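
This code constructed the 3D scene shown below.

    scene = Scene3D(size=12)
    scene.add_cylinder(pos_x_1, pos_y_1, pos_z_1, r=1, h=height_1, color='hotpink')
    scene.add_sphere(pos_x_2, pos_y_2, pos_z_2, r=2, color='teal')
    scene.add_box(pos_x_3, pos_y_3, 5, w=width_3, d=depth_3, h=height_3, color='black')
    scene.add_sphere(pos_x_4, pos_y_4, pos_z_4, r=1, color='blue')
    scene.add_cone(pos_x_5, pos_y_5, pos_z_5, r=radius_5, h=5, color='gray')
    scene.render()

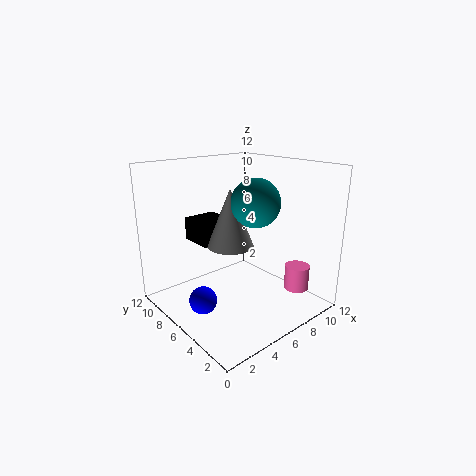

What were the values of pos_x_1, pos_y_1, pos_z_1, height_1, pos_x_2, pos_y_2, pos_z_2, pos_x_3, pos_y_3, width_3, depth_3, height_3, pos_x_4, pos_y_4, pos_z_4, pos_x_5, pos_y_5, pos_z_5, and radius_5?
pos_x_1 = 9
pos_y_1 = 2
pos_z_1 = 2
height_1 = 2
pos_x_2 = 7
pos_y_2 = 5
pos_z_2 = 9
pos_x_3 = 4
pos_y_3 = 8
width_3 = 3
depth_3 = 3
height_3 = 2
pos_x_4 = 1
pos_y_4 = 4
pos_z_4 = 3
pos_x_5 = 6
pos_y_5 = 7
pos_z_5 = 5
radius_5 = 2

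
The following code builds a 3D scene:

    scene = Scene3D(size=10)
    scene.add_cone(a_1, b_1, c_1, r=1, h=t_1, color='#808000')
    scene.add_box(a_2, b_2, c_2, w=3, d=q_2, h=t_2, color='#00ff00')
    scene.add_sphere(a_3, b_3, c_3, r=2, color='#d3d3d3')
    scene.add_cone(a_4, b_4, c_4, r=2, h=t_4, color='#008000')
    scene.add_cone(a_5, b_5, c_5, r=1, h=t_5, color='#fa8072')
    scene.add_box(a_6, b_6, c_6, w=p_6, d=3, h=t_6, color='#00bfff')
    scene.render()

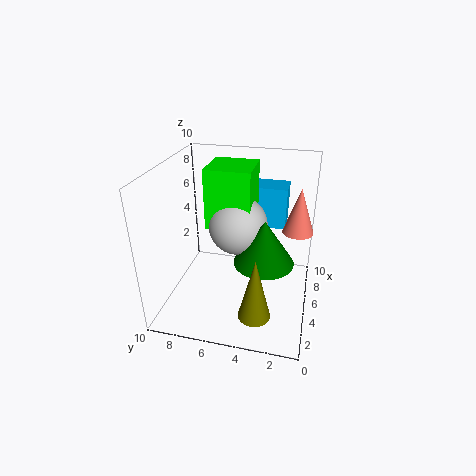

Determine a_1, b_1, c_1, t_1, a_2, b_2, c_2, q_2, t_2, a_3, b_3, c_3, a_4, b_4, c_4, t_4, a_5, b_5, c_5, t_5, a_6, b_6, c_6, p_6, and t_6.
a_1 = 1, b_1 = 3, c_1 = 2, t_1 = 4, a_2 = 4, b_2 = 4, c_2 = 6, q_2 = 3, t_2 = 4, a_3 = 5, b_3 = 5, c_3 = 6, a_4 = 4, b_4 = 3, c_4 = 4, t_4 = 3, a_5 = 5, b_5 = 1, c_5 = 6, t_5 = 3, a_6 = 7, b_6 = 2, c_6 = 5, p_6 = 2, t_6 = 3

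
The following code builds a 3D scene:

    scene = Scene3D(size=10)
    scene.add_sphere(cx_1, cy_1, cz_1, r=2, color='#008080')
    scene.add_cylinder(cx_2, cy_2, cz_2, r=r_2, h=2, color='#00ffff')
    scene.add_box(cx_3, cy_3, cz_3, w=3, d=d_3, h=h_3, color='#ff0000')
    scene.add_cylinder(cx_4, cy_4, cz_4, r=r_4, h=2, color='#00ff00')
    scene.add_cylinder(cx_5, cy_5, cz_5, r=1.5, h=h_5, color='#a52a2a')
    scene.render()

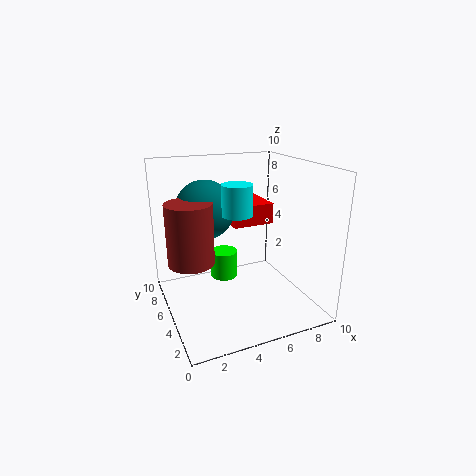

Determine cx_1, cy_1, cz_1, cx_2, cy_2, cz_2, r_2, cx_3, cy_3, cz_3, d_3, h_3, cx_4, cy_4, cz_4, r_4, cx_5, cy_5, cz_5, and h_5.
cx_1 = 3; cy_1 = 6; cz_1 = 7; cx_2 = 4.5; cy_2 = 4; cz_2 = 7; r_2 = 1; cx_3 = 5; cy_3 = 5.5; cz_3 = 5.5; d_3 = 3.5; h_3 = 1.5; cx_4 = 4.5; cy_4 = 6.5; cz_4 = 1.5; r_4 = 1; cx_5 = 1.5; cy_5 = 4.5; cz_5 = 4; h_5 = 4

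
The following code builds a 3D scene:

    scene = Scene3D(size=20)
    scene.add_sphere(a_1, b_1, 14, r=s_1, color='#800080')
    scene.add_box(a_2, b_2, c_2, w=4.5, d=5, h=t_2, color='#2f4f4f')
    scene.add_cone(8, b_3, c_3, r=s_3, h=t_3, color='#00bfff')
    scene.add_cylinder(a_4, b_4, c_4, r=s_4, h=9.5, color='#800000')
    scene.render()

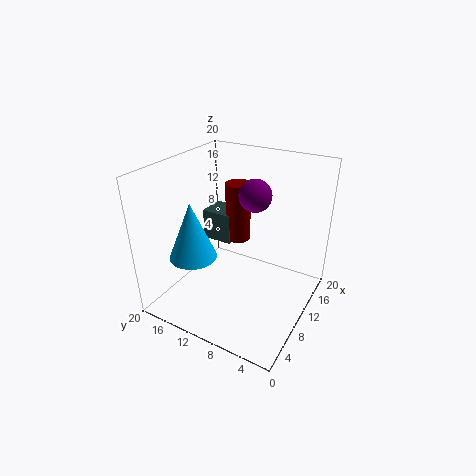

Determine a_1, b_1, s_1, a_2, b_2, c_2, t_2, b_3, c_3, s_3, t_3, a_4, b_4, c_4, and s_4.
a_1 = 16; b_1 = 10.5; s_1 = 2.5; a_2 = 15; b_2 = 14.5; c_2 = 5; t_2 = 5; b_3 = 16.5; c_3 = 6; s_3 = 3.5; t_3 = 8.5; a_4 = 17; b_4 = 14; c_4 = 5.5; s_4 = 2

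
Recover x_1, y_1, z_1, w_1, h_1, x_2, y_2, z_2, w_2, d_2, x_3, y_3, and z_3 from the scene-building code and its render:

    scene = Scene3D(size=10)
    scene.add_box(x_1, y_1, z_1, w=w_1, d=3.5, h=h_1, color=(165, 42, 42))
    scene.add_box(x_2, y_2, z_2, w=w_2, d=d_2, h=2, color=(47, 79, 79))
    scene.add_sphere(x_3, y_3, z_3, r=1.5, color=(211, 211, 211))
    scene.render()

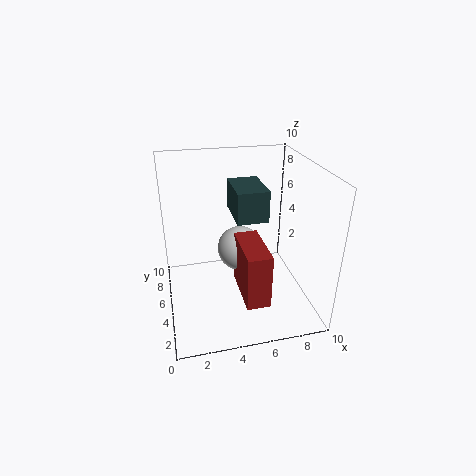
x_1 = 4.5; y_1 = 0.5; z_1 = 2.5; w_1 = 1.5; h_1 = 3.5; x_2 = 4.5; y_2 = 3; z_2 = 7; w_2 = 2; d_2 = 3; x_3 = 5; y_3 = 4.5; z_3 = 4.5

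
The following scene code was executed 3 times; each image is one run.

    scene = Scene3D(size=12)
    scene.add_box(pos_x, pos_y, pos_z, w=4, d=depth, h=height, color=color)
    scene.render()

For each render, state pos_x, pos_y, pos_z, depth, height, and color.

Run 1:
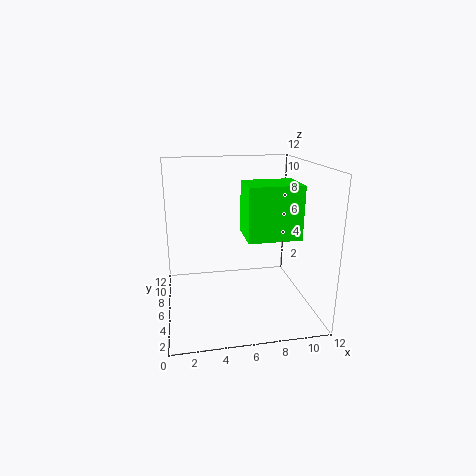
pos_x = 6, pos_y = 2, pos_z = 7, depth = 3, height = 4, color = 'lime'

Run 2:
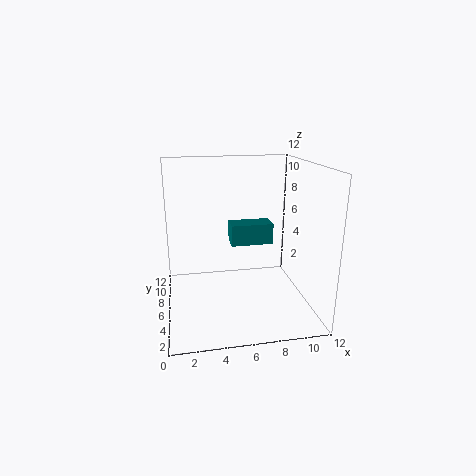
pos_x = 6, pos_y = 9, pos_z = 4, depth = 2, height = 2, color = 'teal'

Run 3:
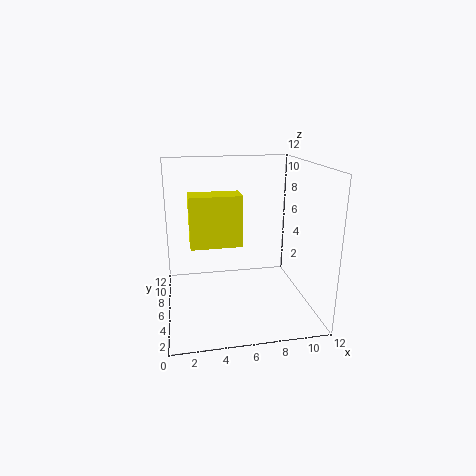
pos_x = 2, pos_y = 4, pos_z = 6, depth = 2, height = 4, color = 'yellow'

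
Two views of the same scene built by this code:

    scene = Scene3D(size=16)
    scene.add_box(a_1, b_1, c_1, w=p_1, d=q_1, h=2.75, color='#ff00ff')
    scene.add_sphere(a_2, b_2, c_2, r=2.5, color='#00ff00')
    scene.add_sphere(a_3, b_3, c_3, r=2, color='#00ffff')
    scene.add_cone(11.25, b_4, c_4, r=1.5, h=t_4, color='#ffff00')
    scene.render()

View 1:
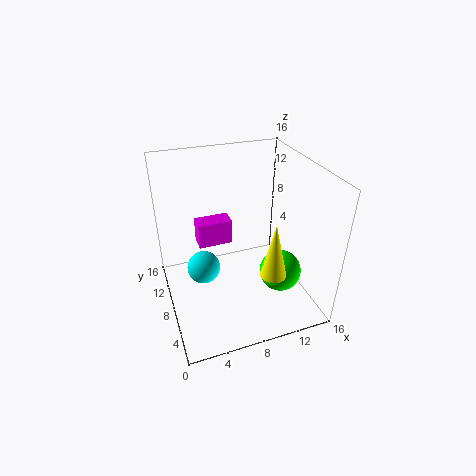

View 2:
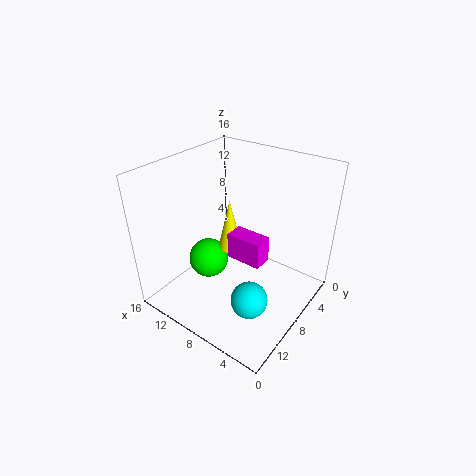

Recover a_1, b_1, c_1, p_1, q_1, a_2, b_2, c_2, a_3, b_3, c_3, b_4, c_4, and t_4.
a_1 = 3.75; b_1 = 8.5; c_1 = 7.25; p_1 = 3.75; q_1 = 2; a_2 = 13.25; b_2 = 7.25; c_2 = 2.5; a_3 = 4.5; b_3 = 10.75; c_3 = 2.75; b_4 = 5.25; c_4 = 4; t_4 = 6.5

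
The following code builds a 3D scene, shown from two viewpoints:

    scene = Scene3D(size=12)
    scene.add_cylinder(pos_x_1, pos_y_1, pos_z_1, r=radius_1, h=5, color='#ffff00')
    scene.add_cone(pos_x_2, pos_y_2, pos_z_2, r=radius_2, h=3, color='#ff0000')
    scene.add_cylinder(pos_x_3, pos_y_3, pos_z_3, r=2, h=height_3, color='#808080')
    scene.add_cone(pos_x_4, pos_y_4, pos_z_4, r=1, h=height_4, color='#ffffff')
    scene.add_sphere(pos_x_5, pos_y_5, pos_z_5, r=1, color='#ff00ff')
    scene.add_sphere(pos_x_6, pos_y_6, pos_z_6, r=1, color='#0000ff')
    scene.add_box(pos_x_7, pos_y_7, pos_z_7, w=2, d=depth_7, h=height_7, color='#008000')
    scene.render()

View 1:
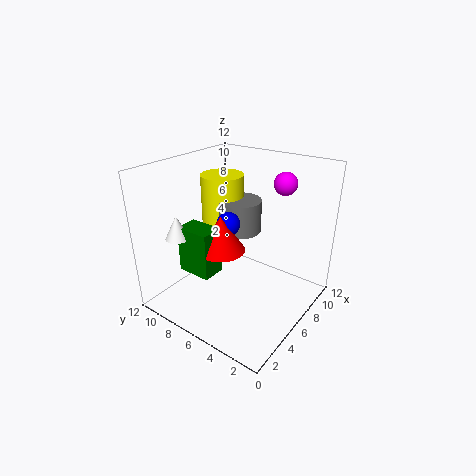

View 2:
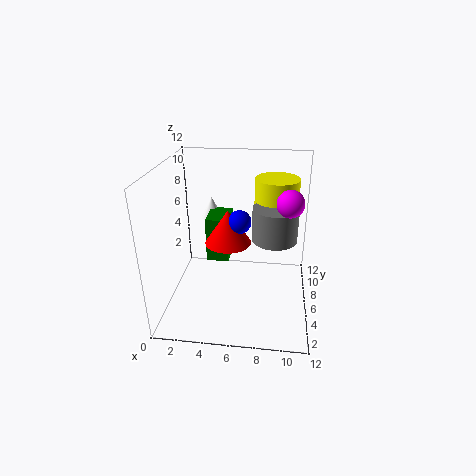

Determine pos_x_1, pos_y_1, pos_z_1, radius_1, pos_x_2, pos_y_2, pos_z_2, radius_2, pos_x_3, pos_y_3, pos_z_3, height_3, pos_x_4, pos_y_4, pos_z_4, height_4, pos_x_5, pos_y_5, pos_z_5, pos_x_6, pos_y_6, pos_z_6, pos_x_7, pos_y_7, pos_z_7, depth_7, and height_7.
pos_x_1 = 9
pos_y_1 = 10
pos_z_1 = 5
radius_1 = 2
pos_x_2 = 5
pos_y_2 = 7
pos_z_2 = 5
radius_2 = 2
pos_x_3 = 9
pos_y_3 = 8
pos_z_3 = 5
height_3 = 3
pos_x_4 = 3
pos_y_4 = 10
pos_z_4 = 6
height_4 = 2
pos_x_5 = 10
pos_y_5 = 4
pos_z_5 = 10
pos_x_6 = 6
pos_y_6 = 7
pos_z_6 = 7
pos_x_7 = 3
pos_y_7 = 7
pos_z_7 = 3
depth_7 = 3
height_7 = 4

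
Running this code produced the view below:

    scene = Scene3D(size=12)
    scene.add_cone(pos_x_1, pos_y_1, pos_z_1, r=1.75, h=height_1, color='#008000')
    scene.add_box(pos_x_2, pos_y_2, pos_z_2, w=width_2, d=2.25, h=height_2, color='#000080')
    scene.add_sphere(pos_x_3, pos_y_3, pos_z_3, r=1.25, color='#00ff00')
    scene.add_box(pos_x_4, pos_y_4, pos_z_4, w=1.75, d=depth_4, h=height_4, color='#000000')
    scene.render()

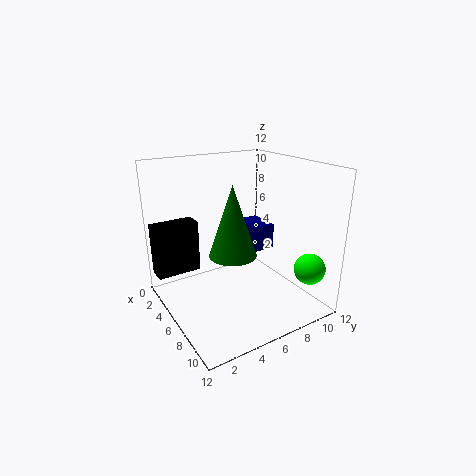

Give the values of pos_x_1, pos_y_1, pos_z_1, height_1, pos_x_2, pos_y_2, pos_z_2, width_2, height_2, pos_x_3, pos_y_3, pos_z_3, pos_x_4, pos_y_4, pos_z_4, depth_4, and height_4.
pos_x_1 = 8.5; pos_y_1 = 4; pos_z_1 = 6; height_1 = 5.25; pos_x_2 = 0.25; pos_y_2 = 9.5; pos_z_2 = 2.75; width_2 = 3.25; height_2 = 2.5; pos_x_3 = 10.5; pos_y_3 = 10; pos_z_3 = 4; pos_x_4 = 0.25; pos_y_4 = 0.25; pos_z_4 = 1.75; depth_4 = 4; height_4 = 4.75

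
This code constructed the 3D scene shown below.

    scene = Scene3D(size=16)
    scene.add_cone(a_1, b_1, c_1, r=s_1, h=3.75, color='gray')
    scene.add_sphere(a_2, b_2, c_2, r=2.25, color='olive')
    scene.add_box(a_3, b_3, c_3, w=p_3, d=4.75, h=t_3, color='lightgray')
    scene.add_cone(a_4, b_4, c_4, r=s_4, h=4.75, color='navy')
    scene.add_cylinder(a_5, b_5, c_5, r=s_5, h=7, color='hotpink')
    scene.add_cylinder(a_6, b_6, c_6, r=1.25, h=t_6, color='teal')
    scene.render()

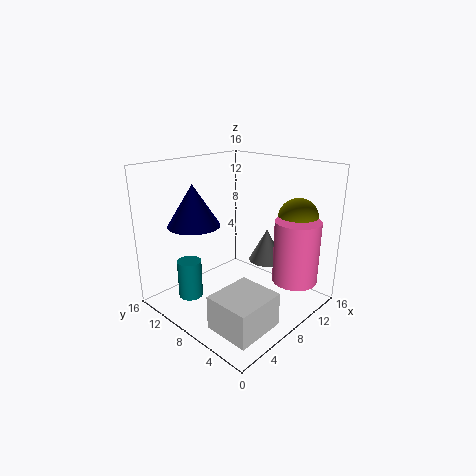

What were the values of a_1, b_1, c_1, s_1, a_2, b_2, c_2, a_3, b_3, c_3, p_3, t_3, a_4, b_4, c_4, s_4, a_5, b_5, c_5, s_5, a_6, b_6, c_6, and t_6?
a_1 = 11.25, b_1 = 6.5, c_1 = 4.75, s_1 = 2, a_2 = 13.25, b_2 = 3.75, c_2 = 10, a_3 = 1, b_3 = 0.75, c_3 = 1.25, p_3 = 5.25, t_3 = 3.5, a_4 = 5.5, b_4 = 12.5, c_4 = 9, s_4 = 3, a_5 = 11.75, b_5 = 2.75, c_5 = 3.25, s_5 = 2.5, a_6 = 2.25, b_6 = 9.5, c_6 = 2.75, t_6 = 4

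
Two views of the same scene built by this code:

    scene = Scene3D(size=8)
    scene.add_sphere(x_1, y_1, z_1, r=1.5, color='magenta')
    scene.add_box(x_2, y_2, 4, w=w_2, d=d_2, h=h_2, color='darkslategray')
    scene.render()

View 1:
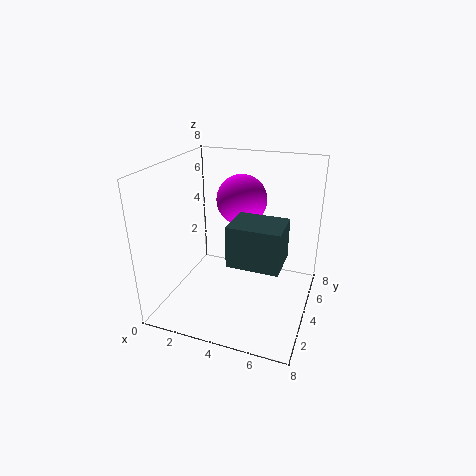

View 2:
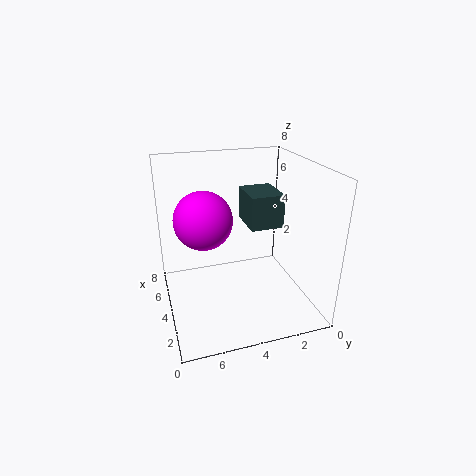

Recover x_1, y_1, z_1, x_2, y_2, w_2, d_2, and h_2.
x_1 = 3.5
y_1 = 6
z_1 = 5.5
x_2 = 4.5
y_2 = 1
w_2 = 2.5
d_2 = 2
h_2 = 2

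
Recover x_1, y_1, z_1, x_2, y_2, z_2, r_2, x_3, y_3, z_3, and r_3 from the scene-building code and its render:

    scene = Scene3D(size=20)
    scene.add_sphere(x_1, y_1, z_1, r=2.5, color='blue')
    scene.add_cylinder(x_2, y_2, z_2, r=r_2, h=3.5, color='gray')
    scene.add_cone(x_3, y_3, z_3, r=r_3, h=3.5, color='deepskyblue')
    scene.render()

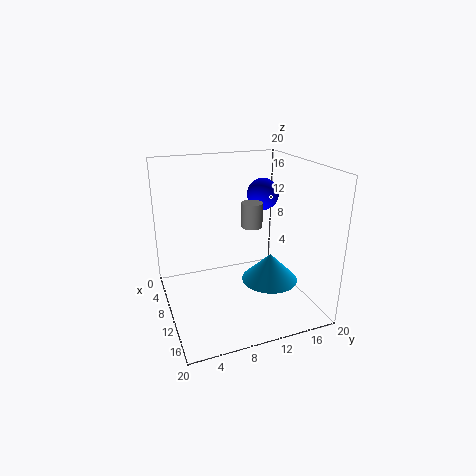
x_1 = 4
y_1 = 16.5
z_1 = 14
x_2 = 9
y_2 = 12.5
z_2 = 11
r_2 = 1.5
x_3 = 16
y_3 = 12
z_3 = 6.5
r_3 = 3.5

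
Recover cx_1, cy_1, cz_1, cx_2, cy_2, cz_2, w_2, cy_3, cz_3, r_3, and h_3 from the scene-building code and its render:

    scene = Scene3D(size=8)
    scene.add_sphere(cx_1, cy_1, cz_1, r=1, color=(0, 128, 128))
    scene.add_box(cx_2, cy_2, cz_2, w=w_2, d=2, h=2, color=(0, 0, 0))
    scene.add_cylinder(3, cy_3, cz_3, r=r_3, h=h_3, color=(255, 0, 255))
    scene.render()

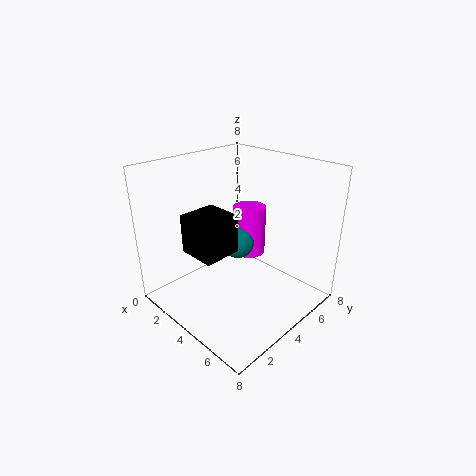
cx_1 = 3
cy_1 = 5
cz_1 = 3
cx_2 = 3
cy_2 = 1
cz_2 = 4
w_2 = 2
cy_3 = 6
cz_3 = 2
r_3 = 1
h_3 = 3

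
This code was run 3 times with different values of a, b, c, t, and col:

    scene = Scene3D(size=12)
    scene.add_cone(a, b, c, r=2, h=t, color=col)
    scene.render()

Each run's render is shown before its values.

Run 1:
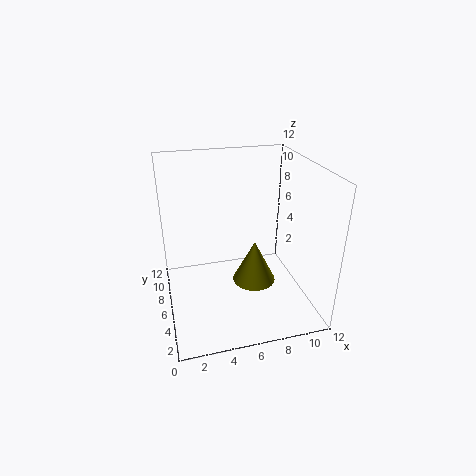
a = 8; b = 7.5; c = 0.5; t = 4; col = 'olive'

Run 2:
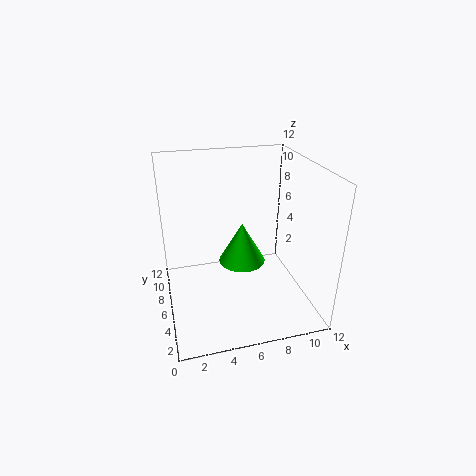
a = 6.5; b = 6.5; c = 3.5; t = 3.5; col = 'lime'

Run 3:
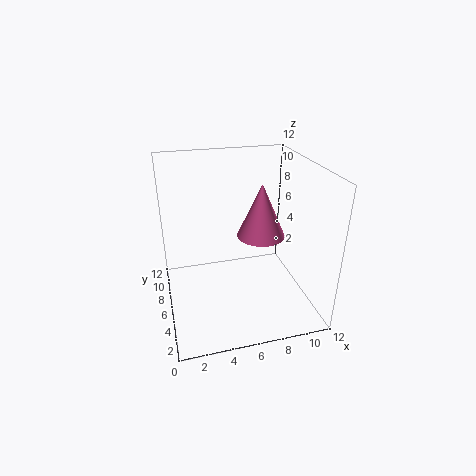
a = 8; b = 6; c = 6; t = 4.5; col = 'hotpink'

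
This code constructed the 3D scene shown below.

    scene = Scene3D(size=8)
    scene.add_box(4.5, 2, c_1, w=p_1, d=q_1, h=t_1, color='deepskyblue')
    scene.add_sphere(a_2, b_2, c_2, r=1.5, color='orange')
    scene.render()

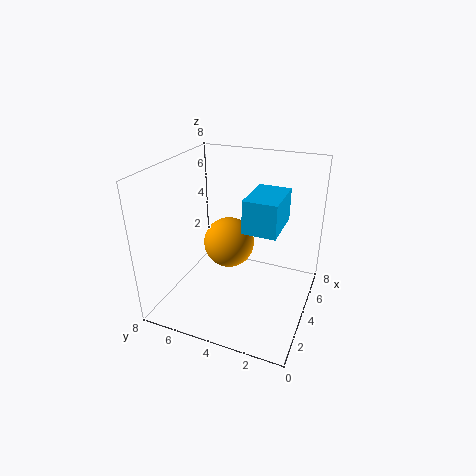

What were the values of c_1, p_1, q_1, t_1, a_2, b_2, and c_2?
c_1 = 4; p_1 = 3; q_1 = 2; t_1 = 2; a_2 = 5; b_2 = 5; c_2 = 3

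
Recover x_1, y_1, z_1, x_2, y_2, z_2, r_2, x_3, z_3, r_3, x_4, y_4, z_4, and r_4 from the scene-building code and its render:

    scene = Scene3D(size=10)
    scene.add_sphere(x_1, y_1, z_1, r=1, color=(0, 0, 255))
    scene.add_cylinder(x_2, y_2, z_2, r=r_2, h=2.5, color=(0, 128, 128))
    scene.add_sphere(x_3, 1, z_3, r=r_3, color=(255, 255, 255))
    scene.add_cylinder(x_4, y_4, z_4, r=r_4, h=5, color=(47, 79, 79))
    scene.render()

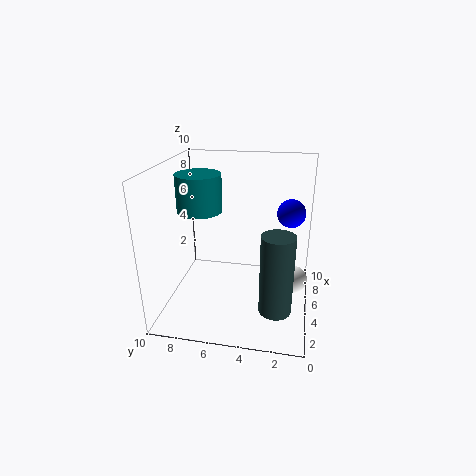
x_1 = 6.5
y_1 = 1.5
z_1 = 6.5
x_2 = 4.5
y_2 = 7.5
z_2 = 7
r_2 = 1.5
x_3 = 6
z_3 = 1.5
r_3 = 1
x_4 = 1.5
y_4 = 2
z_4 = 2
r_4 = 1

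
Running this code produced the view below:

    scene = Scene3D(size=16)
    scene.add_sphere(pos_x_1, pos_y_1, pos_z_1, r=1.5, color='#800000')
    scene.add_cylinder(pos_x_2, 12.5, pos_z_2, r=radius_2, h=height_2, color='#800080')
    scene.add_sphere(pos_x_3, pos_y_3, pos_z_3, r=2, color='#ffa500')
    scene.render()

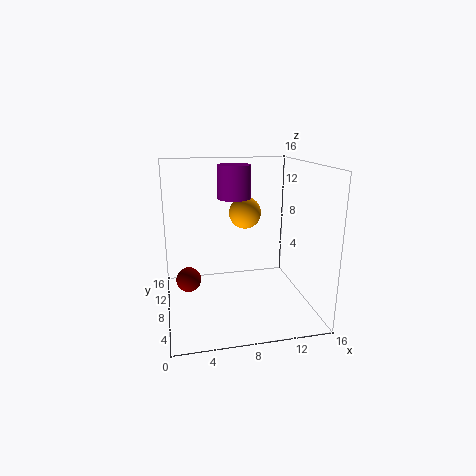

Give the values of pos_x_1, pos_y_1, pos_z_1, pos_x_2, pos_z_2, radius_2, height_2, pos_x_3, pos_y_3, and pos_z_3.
pos_x_1 = 2.5; pos_y_1 = 11; pos_z_1 = 2; pos_x_2 = 8.5; pos_z_2 = 11.5; radius_2 = 2; height_2 = 4; pos_x_3 = 10; pos_y_3 = 13; pos_z_3 = 9.5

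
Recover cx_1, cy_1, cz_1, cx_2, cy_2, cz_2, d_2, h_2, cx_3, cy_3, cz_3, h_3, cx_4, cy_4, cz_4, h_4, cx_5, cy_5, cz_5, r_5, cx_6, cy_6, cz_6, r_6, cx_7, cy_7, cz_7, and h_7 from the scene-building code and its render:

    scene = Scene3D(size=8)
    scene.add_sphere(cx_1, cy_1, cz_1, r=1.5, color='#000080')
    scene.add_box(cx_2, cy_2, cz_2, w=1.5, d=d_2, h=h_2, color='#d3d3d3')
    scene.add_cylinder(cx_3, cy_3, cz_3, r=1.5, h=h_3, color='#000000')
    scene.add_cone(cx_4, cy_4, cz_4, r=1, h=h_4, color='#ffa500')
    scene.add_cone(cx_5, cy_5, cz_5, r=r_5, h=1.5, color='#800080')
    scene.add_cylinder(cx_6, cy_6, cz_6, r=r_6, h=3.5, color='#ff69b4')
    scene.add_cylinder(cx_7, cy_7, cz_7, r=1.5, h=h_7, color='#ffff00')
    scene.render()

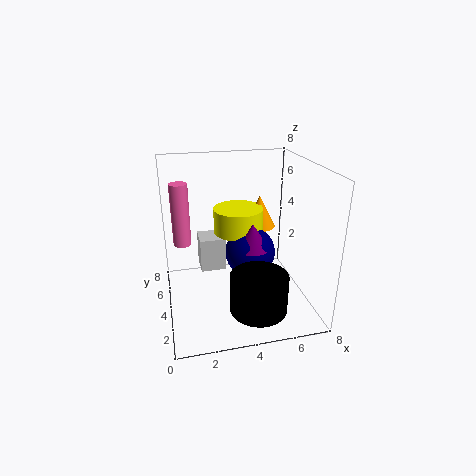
cx_1 = 5, cy_1 = 5, cz_1 = 2.5, cx_2 = 2, cy_2 = 5, cz_2 = 1.5, d_2 = 1.5, h_2 = 2, cx_3 = 4.5, cy_3 = 1.5, cz_3 = 1, h_3 = 2, cx_4 = 6, cy_4 = 6.5, cz_4 = 3.5, h_4 = 2, cx_5 = 5, cy_5 = 4.5, cz_5 = 3, r_5 = 1, cx_6 = 1, cy_6 = 5, cz_6 = 3.5, r_6 = 0.5, cx_7 = 4.5, cy_7 = 6, cz_7 = 3.5, h_7 = 1.5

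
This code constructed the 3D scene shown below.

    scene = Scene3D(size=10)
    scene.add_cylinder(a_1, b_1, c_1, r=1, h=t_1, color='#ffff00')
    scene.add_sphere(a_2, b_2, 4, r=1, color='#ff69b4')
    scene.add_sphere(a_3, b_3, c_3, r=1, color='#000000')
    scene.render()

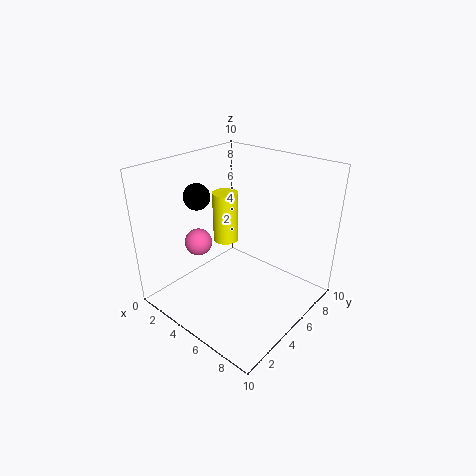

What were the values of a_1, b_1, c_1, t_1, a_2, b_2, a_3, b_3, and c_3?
a_1 = 2, b_1 = 7, c_1 = 3, t_1 = 4, a_2 = 2, b_2 = 4, a_3 = 1, b_3 = 5, c_3 = 7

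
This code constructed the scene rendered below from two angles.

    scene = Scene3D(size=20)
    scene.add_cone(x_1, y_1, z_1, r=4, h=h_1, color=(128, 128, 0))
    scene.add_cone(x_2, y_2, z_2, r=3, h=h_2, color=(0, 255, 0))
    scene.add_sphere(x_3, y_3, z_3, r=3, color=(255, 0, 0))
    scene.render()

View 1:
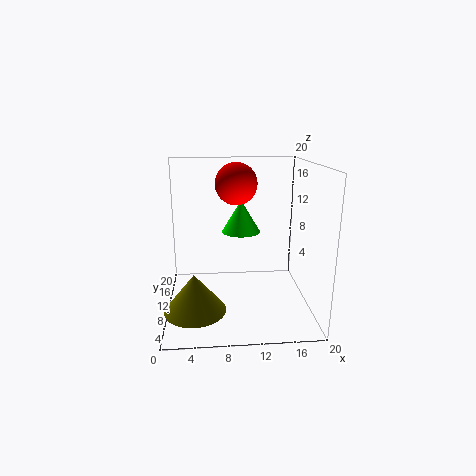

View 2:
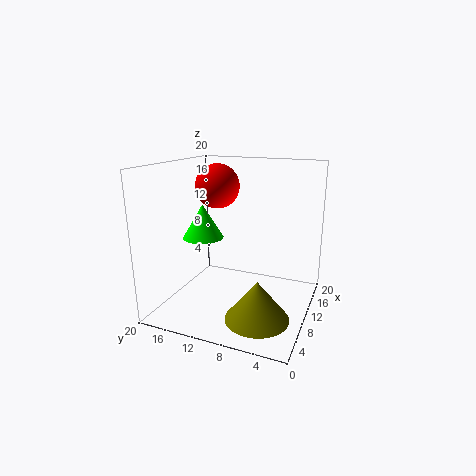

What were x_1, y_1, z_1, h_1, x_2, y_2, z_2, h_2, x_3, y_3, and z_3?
x_1 = 4
y_1 = 5
z_1 = 2
h_1 = 5
x_2 = 11
y_2 = 16
z_2 = 9
h_2 = 5
x_3 = 10
y_3 = 13
z_3 = 17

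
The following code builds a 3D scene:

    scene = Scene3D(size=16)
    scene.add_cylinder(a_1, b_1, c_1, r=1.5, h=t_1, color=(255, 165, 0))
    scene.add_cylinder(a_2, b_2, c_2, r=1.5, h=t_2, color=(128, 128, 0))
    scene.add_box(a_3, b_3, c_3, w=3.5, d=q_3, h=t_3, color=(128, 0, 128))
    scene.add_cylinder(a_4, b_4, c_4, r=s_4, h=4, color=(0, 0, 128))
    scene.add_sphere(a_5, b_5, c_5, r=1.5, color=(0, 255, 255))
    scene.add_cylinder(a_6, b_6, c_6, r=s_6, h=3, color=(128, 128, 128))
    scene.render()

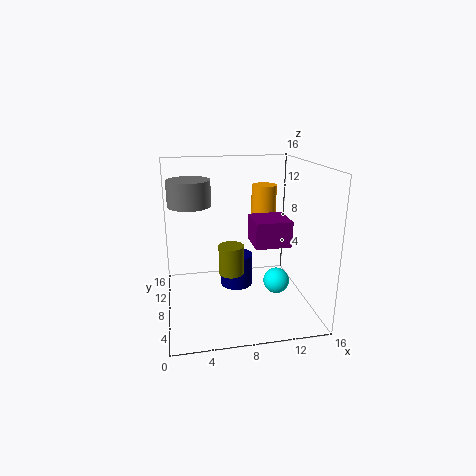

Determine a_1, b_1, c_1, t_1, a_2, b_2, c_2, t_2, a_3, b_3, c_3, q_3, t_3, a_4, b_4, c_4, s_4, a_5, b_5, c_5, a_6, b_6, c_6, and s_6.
a_1 = 12, b_1 = 12, c_1 = 8, t_1 = 5, a_2 = 7.5, b_2 = 9.5, c_2 = 3, t_2 = 3.5, a_3 = 8.5, b_3 = 2, c_3 = 9, q_3 = 3.5, t_3 = 2.5, a_4 = 8.5, b_4 = 11.5, c_4 = 0.5, s_4 = 2, a_5 = 12.5, b_5 = 7.5, c_5 = 2.5, a_6 = 3, b_6 = 11.5, c_6 = 11, s_6 = 2.5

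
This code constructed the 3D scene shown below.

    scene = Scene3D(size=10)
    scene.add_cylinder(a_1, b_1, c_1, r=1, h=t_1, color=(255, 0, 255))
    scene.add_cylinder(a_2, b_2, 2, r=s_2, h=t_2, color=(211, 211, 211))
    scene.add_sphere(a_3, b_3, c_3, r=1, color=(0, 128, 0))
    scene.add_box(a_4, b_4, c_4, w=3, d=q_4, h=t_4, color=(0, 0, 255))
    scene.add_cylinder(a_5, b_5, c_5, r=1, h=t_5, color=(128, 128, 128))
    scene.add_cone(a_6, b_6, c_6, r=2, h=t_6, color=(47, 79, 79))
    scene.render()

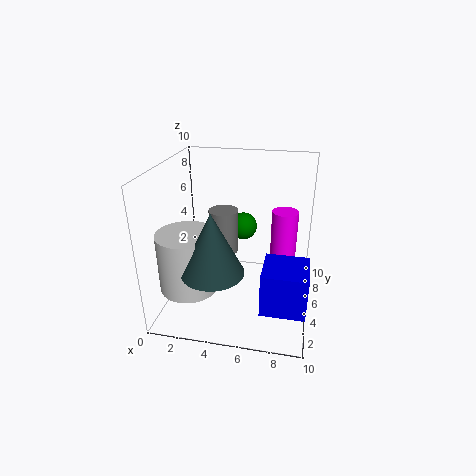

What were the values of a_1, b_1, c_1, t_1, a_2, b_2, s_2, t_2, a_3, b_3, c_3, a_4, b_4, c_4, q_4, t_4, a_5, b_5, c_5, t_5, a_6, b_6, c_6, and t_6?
a_1 = 8; b_1 = 8; c_1 = 2; t_1 = 4; a_2 = 2; b_2 = 3; s_2 = 2; t_2 = 4; a_3 = 5; b_3 = 7; c_3 = 5; a_4 = 7; b_4 = 2; c_4 = 1; q_4 = 3; t_4 = 3; a_5 = 4; b_5 = 5; c_5 = 4; t_5 = 3; a_6 = 4; b_6 = 2; c_6 = 4; t_6 = 4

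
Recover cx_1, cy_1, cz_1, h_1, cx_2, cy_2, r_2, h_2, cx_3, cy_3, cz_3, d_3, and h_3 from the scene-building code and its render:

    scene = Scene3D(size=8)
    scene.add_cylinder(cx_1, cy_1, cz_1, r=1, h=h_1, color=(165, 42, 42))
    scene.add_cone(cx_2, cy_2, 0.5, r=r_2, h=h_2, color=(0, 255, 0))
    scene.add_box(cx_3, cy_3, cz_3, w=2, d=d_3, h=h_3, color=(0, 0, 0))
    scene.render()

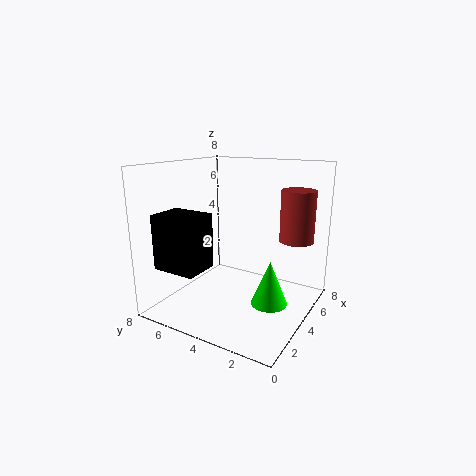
cx_1 = 6.5; cy_1 = 1.5; cz_1 = 3.5; h_1 = 3; cx_2 = 4; cy_2 = 2; r_2 = 1; h_2 = 2.5; cx_3 = 1; cy_3 = 5; cz_3 = 2.5; d_3 = 2.5; h_3 = 3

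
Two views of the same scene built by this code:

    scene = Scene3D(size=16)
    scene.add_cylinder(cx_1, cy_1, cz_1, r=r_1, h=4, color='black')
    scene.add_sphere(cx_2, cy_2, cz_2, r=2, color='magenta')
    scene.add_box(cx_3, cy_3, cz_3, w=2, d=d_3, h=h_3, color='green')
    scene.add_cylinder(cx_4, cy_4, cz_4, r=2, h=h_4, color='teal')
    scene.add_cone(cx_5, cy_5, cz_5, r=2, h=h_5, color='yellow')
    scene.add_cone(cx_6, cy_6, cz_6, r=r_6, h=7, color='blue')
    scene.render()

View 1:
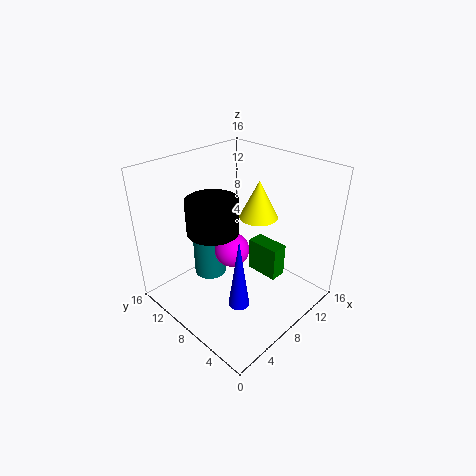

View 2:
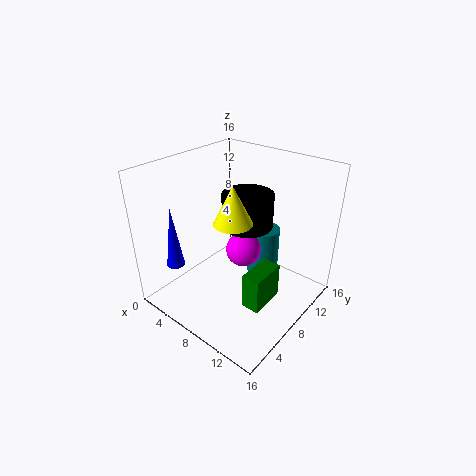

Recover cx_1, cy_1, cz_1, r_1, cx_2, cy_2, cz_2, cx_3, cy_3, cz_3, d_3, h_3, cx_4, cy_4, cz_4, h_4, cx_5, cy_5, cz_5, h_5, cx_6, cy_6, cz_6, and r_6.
cx_1 = 7, cy_1 = 11, cz_1 = 8, r_1 = 3, cx_2 = 8, cy_2 = 9, cz_2 = 6, cx_3 = 11, cy_3 = 5, cz_3 = 2, d_3 = 4, h_3 = 4, cx_4 = 8, cy_4 = 13, cz_4 = 1, h_4 = 6, cx_5 = 9, cy_5 = 6, cz_5 = 11, h_5 = 4, cx_6 = 3, cy_6 = 3, cz_6 = 5, r_6 = 1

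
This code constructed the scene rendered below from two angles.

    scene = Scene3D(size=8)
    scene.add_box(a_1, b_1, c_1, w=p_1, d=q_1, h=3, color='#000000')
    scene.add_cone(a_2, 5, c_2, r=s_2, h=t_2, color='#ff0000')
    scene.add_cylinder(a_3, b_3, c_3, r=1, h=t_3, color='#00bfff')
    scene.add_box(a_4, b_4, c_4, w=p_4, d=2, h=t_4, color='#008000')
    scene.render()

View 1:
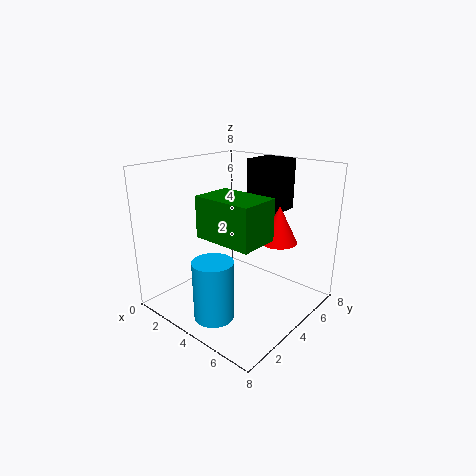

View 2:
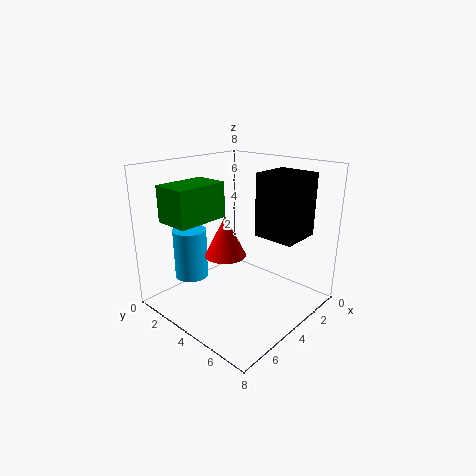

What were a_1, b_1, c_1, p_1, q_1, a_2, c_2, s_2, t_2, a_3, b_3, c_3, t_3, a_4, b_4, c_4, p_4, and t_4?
a_1 = 3; b_1 = 6; c_1 = 5; p_1 = 2; q_1 = 2; a_2 = 6; c_2 = 4; s_2 = 1; t_2 = 2; a_3 = 5; b_3 = 1; c_3 = 1; t_3 = 3; a_4 = 4; b_4 = 1; c_4 = 5; p_4 = 3; t_4 = 2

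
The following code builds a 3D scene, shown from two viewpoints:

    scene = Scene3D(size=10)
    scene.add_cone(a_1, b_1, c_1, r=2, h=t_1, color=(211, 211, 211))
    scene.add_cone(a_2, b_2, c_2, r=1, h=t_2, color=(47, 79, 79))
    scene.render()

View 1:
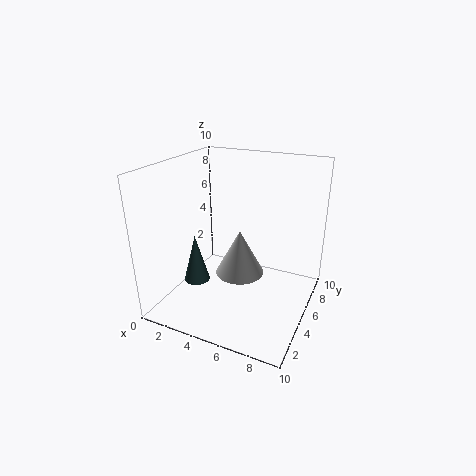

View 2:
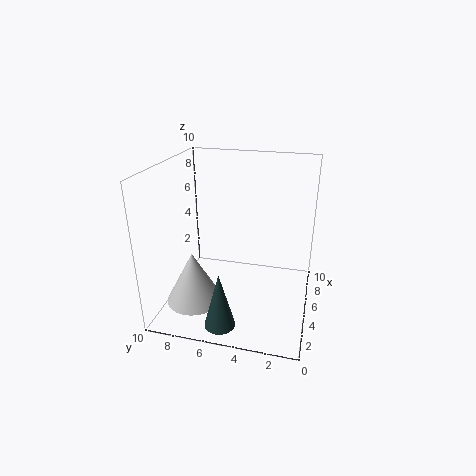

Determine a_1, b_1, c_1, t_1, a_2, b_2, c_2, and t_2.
a_1 = 3.75; b_1 = 8; c_1 = 0.25; t_1 = 3.75; a_2 = 1.25; b_2 = 5.25; c_2 = 0.5; t_2 = 3.75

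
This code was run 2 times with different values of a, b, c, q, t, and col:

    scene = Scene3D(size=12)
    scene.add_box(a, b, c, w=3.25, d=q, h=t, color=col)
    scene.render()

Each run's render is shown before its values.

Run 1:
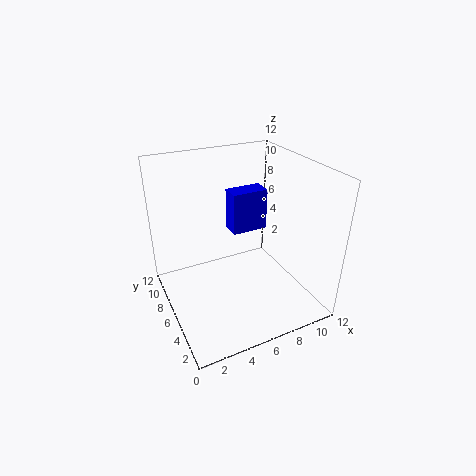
a = 6.5, b = 7.75, c = 5.25, q = 1.75, t = 3.75, col = 'blue'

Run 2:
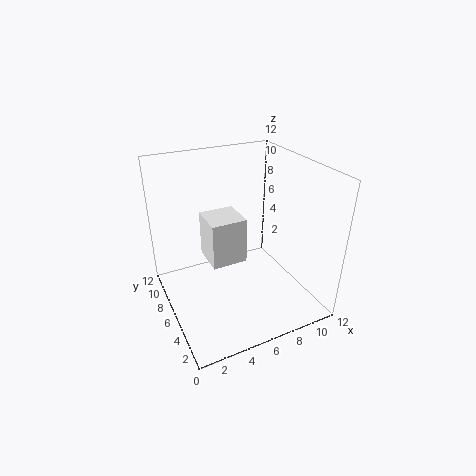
a = 4.25, b = 7.25, c = 2.5, q = 3.25, t = 4.25, col = 'white'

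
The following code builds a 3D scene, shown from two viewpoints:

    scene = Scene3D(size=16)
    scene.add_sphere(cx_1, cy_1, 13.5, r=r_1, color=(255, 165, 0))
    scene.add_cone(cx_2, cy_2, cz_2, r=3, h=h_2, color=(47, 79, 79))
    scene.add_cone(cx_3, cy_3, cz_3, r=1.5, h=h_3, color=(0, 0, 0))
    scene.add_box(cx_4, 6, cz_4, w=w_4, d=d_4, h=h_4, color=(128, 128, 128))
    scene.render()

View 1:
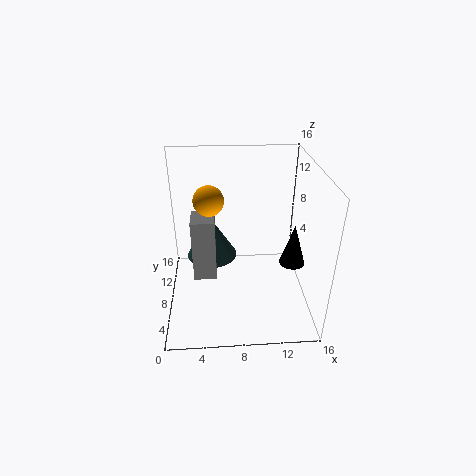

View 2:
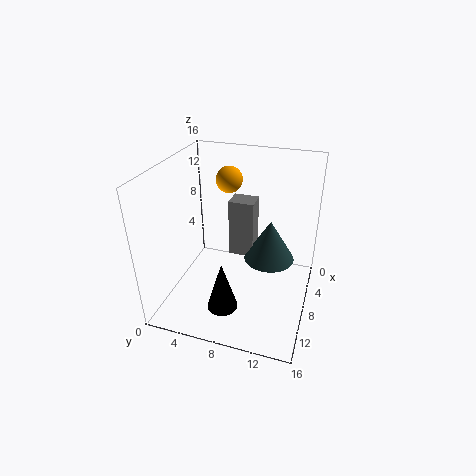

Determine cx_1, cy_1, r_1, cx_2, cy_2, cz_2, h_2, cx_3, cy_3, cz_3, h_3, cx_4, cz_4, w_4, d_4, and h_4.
cx_1 = 5, cy_1 = 6, r_1 = 1.5, cx_2 = 5, cy_2 = 11, cz_2 = 4, h_2 = 5, cx_3 = 14.5, cy_3 = 8.5, cz_3 = 4, h_3 = 5, cx_4 = 3, cz_4 = 4, w_4 = 2.5, d_4 = 3, h_4 = 7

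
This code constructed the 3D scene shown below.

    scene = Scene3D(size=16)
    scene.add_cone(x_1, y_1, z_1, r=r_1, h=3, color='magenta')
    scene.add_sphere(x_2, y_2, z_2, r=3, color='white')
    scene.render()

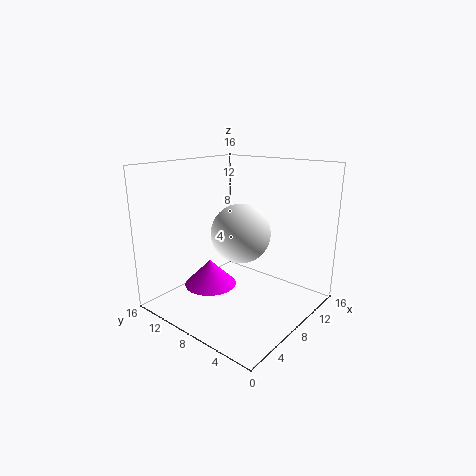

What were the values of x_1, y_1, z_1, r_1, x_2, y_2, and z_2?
x_1 = 6.5
y_1 = 11
z_1 = 2
r_1 = 3
x_2 = 6
y_2 = 6
z_2 = 9.5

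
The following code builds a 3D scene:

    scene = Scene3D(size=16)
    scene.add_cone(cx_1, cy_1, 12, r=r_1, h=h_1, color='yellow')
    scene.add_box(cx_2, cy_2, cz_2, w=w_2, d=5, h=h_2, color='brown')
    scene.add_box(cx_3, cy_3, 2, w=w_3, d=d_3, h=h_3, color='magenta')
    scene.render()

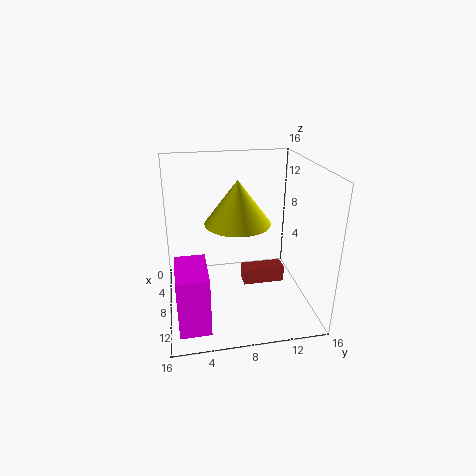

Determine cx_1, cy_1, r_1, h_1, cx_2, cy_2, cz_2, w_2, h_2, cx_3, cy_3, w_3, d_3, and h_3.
cx_1 = 13, cy_1 = 7, r_1 = 3, h_1 = 4, cx_2 = 5, cy_2 = 9, cz_2 = 1, w_2 = 2, h_2 = 2, cx_3 = 11, cy_3 = 1, w_3 = 5, d_3 = 3, h_3 = 6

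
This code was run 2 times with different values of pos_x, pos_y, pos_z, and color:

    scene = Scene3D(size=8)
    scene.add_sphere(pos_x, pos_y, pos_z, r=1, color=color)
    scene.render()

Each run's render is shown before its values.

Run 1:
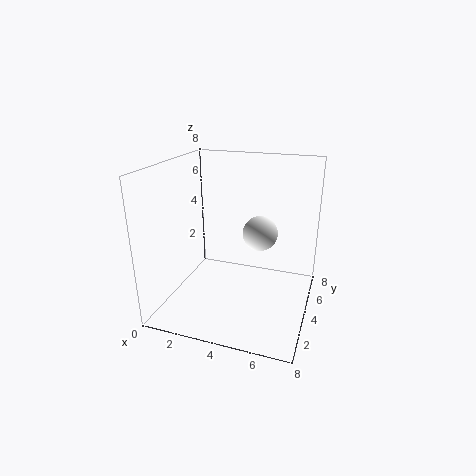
pos_x = 5; pos_y = 5; pos_z = 4; color = 'white'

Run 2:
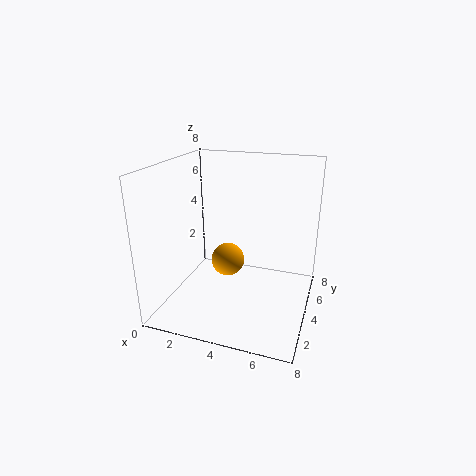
pos_x = 3; pos_y = 5; pos_z = 2; color = 'orange'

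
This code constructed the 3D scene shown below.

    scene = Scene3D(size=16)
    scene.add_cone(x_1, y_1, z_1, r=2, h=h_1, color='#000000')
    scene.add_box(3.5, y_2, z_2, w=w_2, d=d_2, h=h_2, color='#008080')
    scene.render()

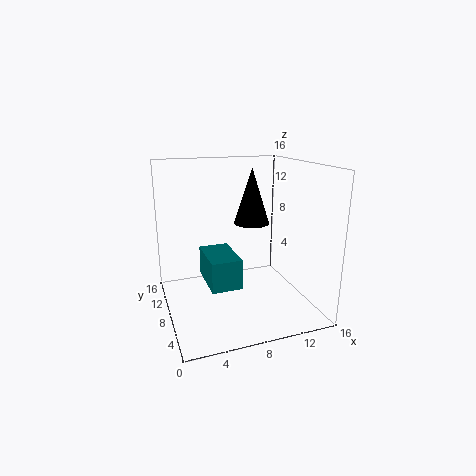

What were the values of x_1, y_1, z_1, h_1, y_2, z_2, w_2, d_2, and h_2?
x_1 = 10, y_1 = 9, z_1 = 9.25, h_1 = 6.25, y_2 = 2.5, z_2 = 4.75, w_2 = 3, d_2 = 5, h_2 = 3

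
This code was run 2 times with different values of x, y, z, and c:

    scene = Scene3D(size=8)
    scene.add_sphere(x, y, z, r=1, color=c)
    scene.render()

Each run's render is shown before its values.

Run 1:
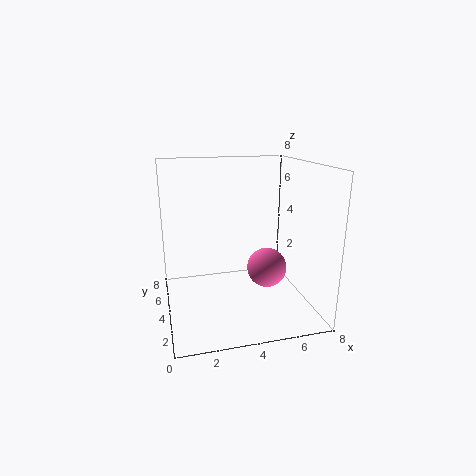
x = 5; y = 2; z = 3; c = 'hotpink'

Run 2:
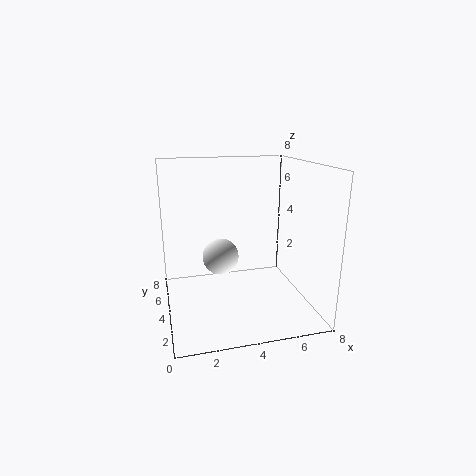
x = 3; y = 4; z = 3; c = 'white'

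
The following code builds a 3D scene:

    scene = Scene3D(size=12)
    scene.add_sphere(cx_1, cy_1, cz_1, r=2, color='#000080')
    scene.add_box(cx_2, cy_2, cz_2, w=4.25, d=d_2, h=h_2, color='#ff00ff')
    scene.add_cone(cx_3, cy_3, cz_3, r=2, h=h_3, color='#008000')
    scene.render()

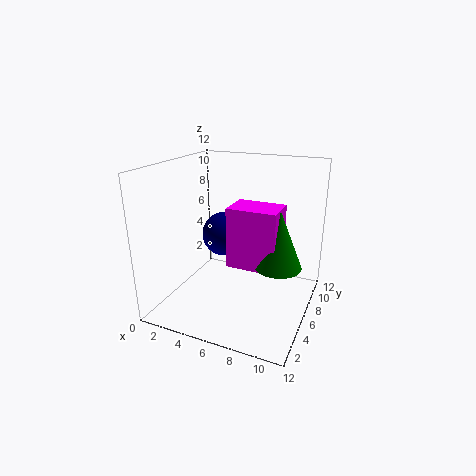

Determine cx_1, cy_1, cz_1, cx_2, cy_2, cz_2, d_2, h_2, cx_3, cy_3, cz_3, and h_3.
cx_1 = 3.75, cy_1 = 8, cz_1 = 5.25, cx_2 = 5, cy_2 = 5.75, cz_2 = 3.25, d_2 = 3, h_2 = 5.25, cx_3 = 9.25, cy_3 = 7, cz_3 = 3.5, h_3 = 5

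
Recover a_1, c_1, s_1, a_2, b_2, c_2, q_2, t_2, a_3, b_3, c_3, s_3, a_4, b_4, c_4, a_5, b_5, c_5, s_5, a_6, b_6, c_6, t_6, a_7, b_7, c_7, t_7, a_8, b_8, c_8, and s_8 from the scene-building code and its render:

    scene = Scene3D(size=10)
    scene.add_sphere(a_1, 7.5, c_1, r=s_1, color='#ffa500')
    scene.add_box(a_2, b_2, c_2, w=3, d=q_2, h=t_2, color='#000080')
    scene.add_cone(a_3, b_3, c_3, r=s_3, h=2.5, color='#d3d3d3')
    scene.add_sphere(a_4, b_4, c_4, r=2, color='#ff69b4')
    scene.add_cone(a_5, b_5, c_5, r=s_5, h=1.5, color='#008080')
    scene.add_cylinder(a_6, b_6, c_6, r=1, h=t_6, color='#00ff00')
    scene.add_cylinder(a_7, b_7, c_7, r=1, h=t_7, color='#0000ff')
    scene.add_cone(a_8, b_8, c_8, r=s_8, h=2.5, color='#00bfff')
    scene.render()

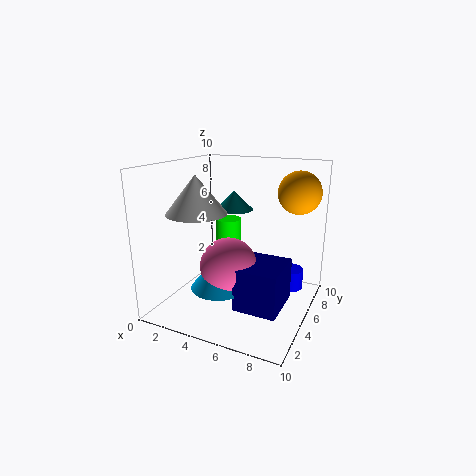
a_1 = 8.5; c_1 = 8; s_1 = 1.5; a_2 = 5.5; b_2 = 3; c_2 = 0.5; q_2 = 3.5; t_2 = 3; a_3 = 3; b_3 = 3; c_3 = 7; s_3 = 2; a_4 = 4.5; b_4 = 4.5; c_4 = 3; a_5 = 3; b_5 = 8.5; c_5 = 6; s_5 = 1.5; a_6 = 3; b_6 = 7.5; c_6 = 3; t_6 = 2.5; a_7 = 8; b_7 = 8; c_7 = 0.5; t_7 = 1.5; a_8 = 4; b_8 = 4; c_8 = 1.5; s_8 = 2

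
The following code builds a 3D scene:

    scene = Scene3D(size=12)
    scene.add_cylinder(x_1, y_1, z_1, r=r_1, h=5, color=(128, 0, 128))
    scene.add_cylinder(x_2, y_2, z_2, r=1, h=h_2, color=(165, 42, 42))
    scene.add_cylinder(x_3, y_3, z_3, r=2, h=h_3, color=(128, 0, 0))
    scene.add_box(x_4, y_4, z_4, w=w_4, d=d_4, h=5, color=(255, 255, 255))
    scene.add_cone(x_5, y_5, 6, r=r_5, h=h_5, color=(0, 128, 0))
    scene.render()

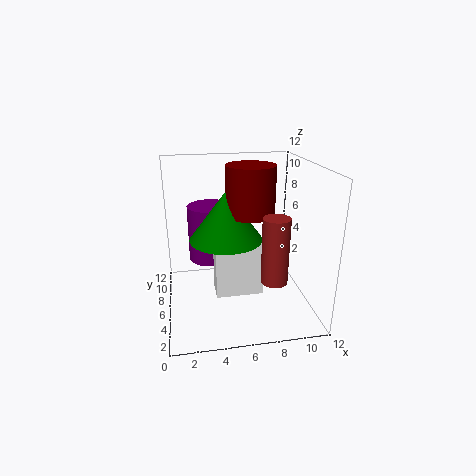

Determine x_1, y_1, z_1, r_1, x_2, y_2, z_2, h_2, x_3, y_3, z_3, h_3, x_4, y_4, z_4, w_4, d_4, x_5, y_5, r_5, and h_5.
x_1 = 4; y_1 = 9; z_1 = 3; r_1 = 2; x_2 = 8; y_2 = 2; z_2 = 4; h_2 = 5; x_3 = 7; y_3 = 6; z_3 = 8; h_3 = 4; x_4 = 4; y_4 = 5; z_4 = 1; w_4 = 4; d_4 = 2; x_5 = 5; y_5 = 6; r_5 = 3; h_5 = 4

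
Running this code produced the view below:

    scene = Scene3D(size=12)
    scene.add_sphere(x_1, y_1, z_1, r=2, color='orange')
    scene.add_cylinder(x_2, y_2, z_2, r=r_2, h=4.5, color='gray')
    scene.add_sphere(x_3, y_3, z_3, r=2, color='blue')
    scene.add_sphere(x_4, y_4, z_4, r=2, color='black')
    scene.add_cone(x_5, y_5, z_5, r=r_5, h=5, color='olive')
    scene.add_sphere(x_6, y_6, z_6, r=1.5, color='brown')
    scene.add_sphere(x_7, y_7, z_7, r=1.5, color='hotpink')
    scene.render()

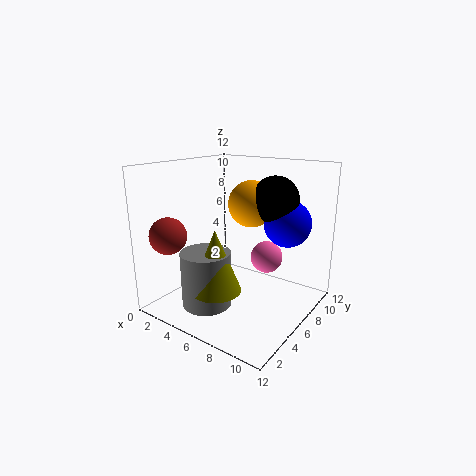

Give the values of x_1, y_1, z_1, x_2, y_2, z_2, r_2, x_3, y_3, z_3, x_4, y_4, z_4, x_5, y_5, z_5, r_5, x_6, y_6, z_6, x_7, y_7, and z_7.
x_1 = 6
y_1 = 8
z_1 = 8.5
x_2 = 5
y_2 = 3
z_2 = 1
r_2 = 2
x_3 = 9
y_3 = 9
z_3 = 7
x_4 = 8
y_4 = 8.5
z_4 = 9
x_5 = 6
y_5 = 3
z_5 = 2.5
r_5 = 2
x_6 = 2
y_6 = 2
z_6 = 6.5
x_7 = 6.5
y_7 = 10
z_7 = 3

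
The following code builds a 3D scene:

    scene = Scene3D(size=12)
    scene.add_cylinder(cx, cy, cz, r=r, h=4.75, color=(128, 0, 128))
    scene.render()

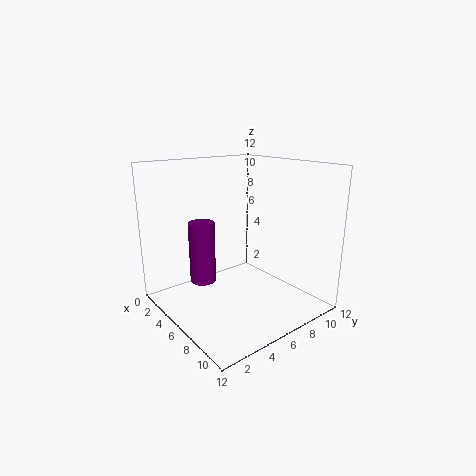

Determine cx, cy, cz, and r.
cx = 6
cy = 2.5
cz = 3.25
r = 1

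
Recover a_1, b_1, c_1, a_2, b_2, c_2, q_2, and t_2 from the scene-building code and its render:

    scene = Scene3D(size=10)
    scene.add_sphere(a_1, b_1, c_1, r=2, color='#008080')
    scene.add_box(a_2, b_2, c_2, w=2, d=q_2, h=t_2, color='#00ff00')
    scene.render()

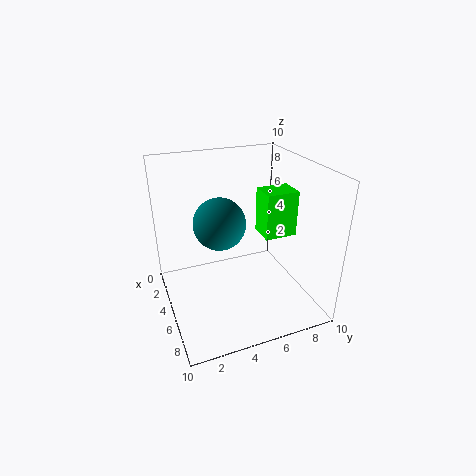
a_1 = 2.5
b_1 = 4.5
c_1 = 5
a_2 = 2.5
b_2 = 7.5
c_2 = 4
q_2 = 2.5
t_2 = 3.5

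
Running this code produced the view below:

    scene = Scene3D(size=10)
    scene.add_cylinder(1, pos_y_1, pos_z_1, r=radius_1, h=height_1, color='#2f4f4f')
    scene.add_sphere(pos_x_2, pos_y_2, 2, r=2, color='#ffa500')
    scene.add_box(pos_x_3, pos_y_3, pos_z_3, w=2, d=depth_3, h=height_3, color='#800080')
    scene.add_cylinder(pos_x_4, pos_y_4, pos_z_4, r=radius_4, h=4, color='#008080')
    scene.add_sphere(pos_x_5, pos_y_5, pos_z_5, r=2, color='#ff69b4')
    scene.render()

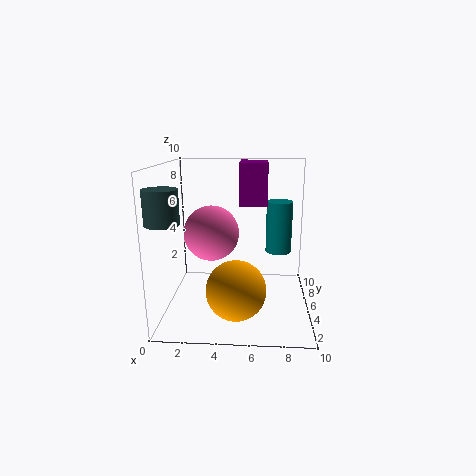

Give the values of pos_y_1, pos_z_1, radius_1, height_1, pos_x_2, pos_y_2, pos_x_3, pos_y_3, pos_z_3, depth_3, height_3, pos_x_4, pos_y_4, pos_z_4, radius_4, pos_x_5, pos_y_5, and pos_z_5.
pos_y_1 = 1
pos_z_1 = 7
radius_1 = 1
height_1 = 2
pos_x_2 = 5
pos_y_2 = 3
pos_x_3 = 5
pos_y_3 = 6
pos_z_3 = 7
depth_3 = 3
height_3 = 3
pos_x_4 = 8
pos_y_4 = 8
pos_z_4 = 3
radius_4 = 1
pos_x_5 = 3
pos_y_5 = 6
pos_z_5 = 5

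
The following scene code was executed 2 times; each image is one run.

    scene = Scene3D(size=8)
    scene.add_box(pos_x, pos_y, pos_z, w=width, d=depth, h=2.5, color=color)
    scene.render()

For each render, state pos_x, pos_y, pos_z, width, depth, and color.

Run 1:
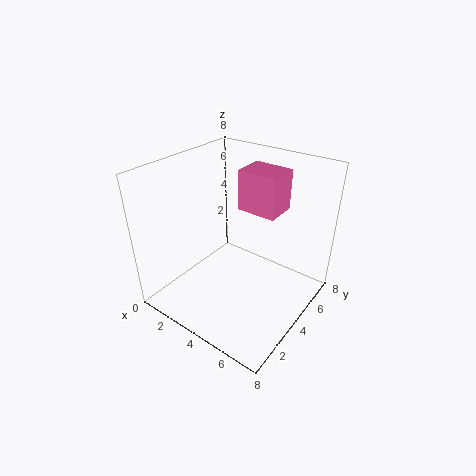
pos_x = 2.5
pos_y = 6
pos_z = 4.5
width = 2.5
depth = 2
color = 'hotpink'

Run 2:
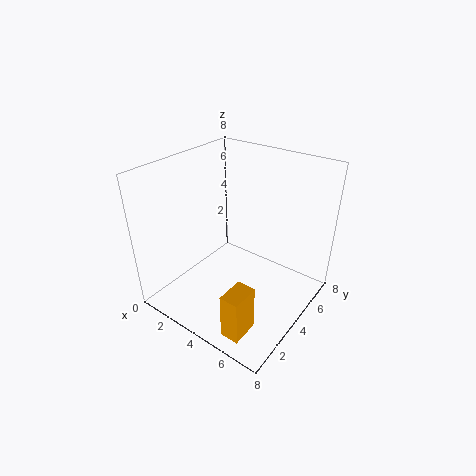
pos_x = 5.5
pos_y = 0.5
pos_z = 0.5
width = 1
depth = 1.5
color = 'orange'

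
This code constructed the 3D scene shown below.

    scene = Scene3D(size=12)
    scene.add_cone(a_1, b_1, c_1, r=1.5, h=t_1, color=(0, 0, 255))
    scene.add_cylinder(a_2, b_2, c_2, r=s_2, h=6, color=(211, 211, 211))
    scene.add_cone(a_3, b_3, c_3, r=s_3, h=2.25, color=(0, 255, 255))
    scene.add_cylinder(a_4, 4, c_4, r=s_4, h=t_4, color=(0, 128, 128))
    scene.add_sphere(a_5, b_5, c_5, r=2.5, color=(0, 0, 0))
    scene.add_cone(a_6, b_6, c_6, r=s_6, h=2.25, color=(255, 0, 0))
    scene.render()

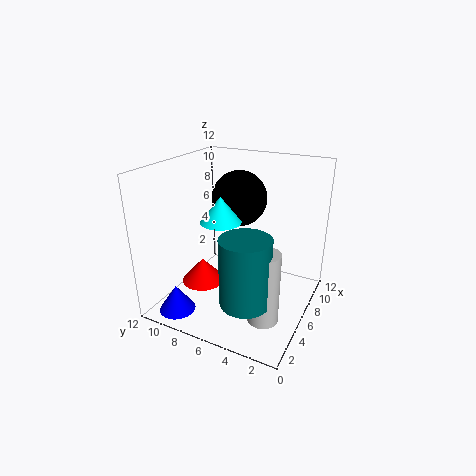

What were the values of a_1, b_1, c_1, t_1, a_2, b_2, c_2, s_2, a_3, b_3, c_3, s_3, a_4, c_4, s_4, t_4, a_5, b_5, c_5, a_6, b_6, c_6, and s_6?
a_1 = 2
b_1 = 9.75
c_1 = 0.25
t_1 = 2.25
a_2 = 4
b_2 = 2.75
c_2 = 0.25
s_2 = 1.25
a_3 = 6.25
b_3 = 7.75
c_3 = 7
s_3 = 1.75
a_4 = 3.25
c_4 = 2
s_4 = 2
t_4 = 5.5
a_5 = 9.25
b_5 = 7.5
c_5 = 8.25
a_6 = 6.5
b_6 = 10
c_6 = 0.5
s_6 = 2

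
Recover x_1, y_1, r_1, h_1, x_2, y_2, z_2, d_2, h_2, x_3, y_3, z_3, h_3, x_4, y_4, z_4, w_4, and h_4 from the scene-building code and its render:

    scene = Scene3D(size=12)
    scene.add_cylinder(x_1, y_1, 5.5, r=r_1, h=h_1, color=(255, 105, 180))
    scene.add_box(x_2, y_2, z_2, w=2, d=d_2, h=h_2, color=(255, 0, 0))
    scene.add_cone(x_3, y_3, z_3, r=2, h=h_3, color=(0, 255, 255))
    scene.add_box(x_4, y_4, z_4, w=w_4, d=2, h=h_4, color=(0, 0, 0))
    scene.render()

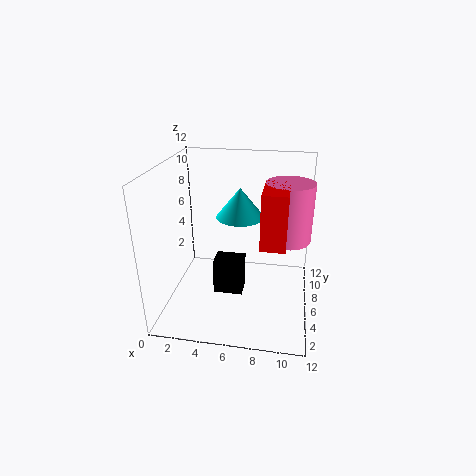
x_1 = 10, y_1 = 7.5, r_1 = 2, h_1 = 5, x_2 = 8, y_2 = 4, z_2 = 6, d_2 = 4, h_2 = 4.5, x_3 = 6, y_3 = 7, z_3 = 7.5, h_3 = 2.5, x_4 = 4, y_4 = 5, z_4 = 1, w_4 = 2.5, h_4 = 3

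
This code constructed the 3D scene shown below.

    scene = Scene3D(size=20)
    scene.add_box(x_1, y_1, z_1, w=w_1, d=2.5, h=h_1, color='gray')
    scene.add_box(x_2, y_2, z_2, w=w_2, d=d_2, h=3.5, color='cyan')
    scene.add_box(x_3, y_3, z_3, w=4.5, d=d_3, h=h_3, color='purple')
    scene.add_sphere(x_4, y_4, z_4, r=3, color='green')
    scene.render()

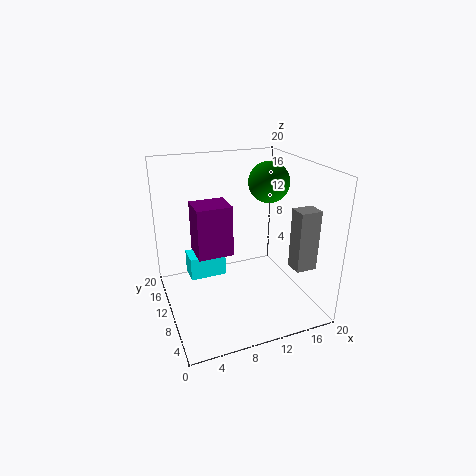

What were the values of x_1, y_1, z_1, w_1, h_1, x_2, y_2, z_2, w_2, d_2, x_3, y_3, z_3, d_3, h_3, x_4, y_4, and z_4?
x_1 = 16.5; y_1 = 4.5; z_1 = 6; w_1 = 3; h_1 = 8.5; x_2 = 4; y_2 = 14; z_2 = 2; w_2 = 5.5; d_2 = 3.5; x_3 = 3.5; y_3 = 6.5; z_3 = 9.5; d_3 = 4; h_3 = 6.5; x_4 = 16; y_4 = 13; z_4 = 16.5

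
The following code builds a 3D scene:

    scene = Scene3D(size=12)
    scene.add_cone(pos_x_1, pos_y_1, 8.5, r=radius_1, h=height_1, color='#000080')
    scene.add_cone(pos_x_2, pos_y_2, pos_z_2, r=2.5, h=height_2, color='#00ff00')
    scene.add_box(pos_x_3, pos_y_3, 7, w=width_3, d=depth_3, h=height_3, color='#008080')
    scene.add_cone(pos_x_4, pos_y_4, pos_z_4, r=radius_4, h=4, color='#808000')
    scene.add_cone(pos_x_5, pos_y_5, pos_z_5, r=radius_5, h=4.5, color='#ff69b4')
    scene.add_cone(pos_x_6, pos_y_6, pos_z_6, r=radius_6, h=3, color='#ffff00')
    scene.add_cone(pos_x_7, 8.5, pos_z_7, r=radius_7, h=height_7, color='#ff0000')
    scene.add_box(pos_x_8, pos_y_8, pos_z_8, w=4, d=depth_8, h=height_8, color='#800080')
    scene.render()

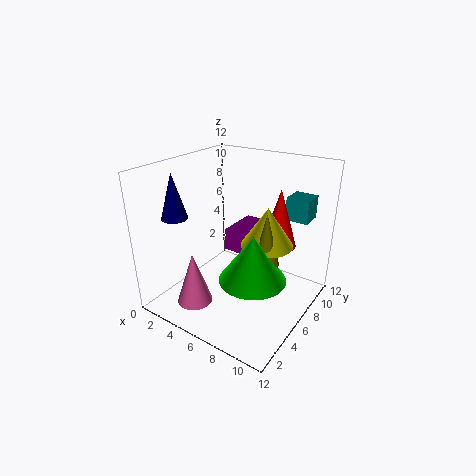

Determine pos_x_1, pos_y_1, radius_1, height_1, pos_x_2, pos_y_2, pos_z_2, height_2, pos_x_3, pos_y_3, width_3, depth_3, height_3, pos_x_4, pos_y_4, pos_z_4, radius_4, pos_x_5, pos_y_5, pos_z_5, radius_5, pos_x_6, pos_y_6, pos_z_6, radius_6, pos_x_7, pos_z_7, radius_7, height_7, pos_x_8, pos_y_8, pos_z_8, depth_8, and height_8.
pos_x_1 = 3, pos_y_1 = 2, radius_1 = 1, height_1 = 3.5, pos_x_2 = 9, pos_y_2 = 3.5, pos_z_2 = 4.5, height_2 = 3.5, pos_x_3 = 8.5, pos_y_3 = 9.5, width_3 = 2, depth_3 = 2, height_3 = 2, pos_x_4 = 9.5, pos_y_4 = 4.5, pos_z_4 = 5.5, radius_4 = 1, pos_x_5 = 3.5, pos_y_5 = 3, pos_z_5 = 0.5, radius_5 = 1.5, pos_x_6 = 9, pos_y_6 = 5.5, pos_z_6 = 6.5, radius_6 = 2, pos_x_7 = 8.5, pos_z_7 = 5, radius_7 = 1.5, height_7 = 5, pos_x_8 = 3.5, pos_y_8 = 7.5, pos_z_8 = 3.5, depth_8 = 4, height_8 = 2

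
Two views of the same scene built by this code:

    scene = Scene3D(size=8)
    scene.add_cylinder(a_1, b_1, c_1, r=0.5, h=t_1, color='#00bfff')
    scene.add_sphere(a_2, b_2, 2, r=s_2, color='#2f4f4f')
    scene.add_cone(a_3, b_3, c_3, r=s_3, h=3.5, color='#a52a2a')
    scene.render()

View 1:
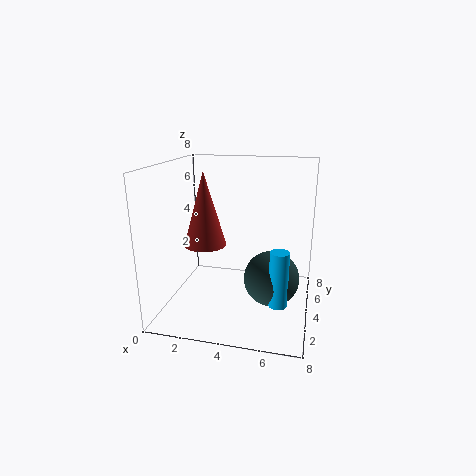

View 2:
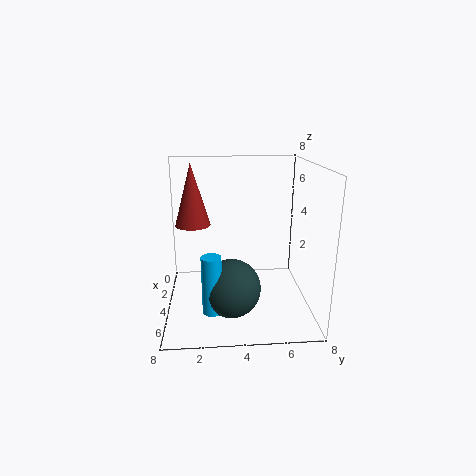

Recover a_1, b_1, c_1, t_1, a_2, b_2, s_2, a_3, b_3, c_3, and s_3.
a_1 = 6.5
b_1 = 2.5
c_1 = 1
t_1 = 3
a_2 = 6
b_2 = 3.5
s_2 = 1.5
a_3 = 3
b_3 = 1.5
c_3 = 4.5
s_3 = 1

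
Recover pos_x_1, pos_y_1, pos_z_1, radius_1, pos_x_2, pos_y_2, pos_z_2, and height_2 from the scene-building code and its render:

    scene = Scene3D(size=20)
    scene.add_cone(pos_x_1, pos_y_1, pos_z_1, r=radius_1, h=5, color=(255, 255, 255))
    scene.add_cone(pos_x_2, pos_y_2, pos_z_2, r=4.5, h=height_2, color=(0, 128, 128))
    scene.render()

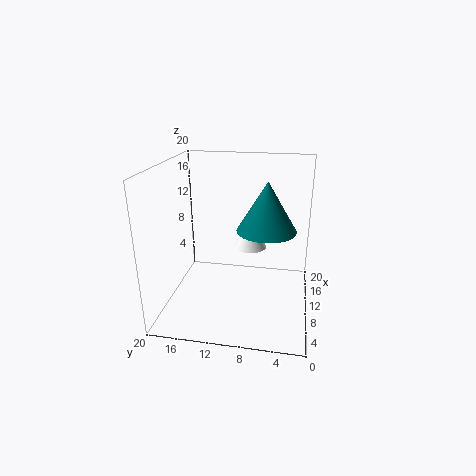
pos_x_1 = 15; pos_y_1 = 9; pos_z_1 = 6.5; radius_1 = 2.5; pos_x_2 = 14.5; pos_y_2 = 6.5; pos_z_2 = 9.5; height_2 = 7.5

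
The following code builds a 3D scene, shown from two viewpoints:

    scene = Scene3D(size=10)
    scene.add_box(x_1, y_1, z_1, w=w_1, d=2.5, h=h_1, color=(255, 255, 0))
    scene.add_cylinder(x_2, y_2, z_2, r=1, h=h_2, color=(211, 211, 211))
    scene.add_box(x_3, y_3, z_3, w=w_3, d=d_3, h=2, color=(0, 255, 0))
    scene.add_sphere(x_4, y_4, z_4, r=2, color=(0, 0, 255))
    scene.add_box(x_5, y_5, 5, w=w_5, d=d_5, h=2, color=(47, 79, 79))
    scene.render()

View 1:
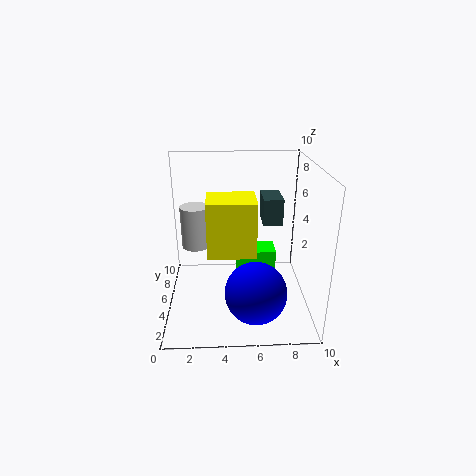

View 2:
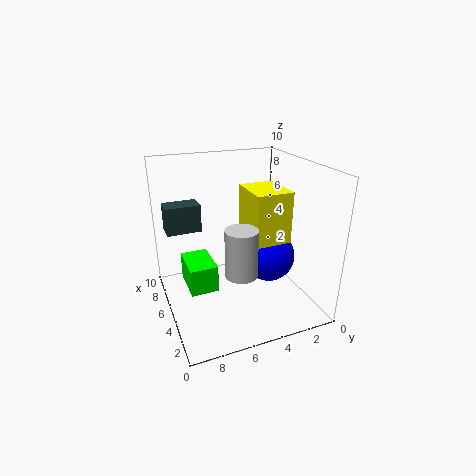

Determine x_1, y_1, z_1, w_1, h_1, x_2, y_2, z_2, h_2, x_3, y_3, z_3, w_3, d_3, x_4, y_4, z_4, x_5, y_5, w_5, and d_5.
x_1 = 3; y_1 = 2; z_1 = 5; w_1 = 3; h_1 = 3.5; x_2 = 2; y_2 = 6; z_2 = 4; h_2 = 3; x_3 = 5; y_3 = 6.5; z_3 = 1; w_3 = 3; d_3 = 2; x_4 = 6; y_4 = 2; z_4 = 2.5; x_5 = 7; y_5 = 7; w_5 = 1.5; d_5 = 2.5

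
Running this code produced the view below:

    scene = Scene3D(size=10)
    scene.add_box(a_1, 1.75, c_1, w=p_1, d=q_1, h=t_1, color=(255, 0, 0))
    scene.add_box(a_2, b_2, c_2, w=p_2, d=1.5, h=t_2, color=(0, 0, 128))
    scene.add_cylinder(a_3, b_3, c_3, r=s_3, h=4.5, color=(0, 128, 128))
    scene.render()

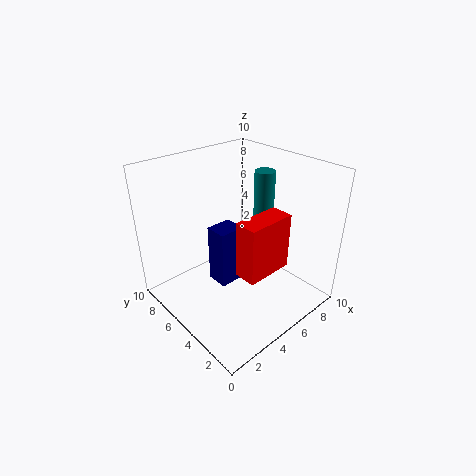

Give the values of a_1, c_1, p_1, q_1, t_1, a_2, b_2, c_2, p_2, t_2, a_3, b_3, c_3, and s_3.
a_1 = 3.25
c_1 = 3.75
p_1 = 3.25
q_1 = 1.5
t_1 = 3.75
a_2 = 3
b_2 = 4.25
c_2 = 2.25
p_2 = 1.75
t_2 = 4
a_3 = 8
b_3 = 5.5
c_3 = 4.5
s_3 = 0.75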